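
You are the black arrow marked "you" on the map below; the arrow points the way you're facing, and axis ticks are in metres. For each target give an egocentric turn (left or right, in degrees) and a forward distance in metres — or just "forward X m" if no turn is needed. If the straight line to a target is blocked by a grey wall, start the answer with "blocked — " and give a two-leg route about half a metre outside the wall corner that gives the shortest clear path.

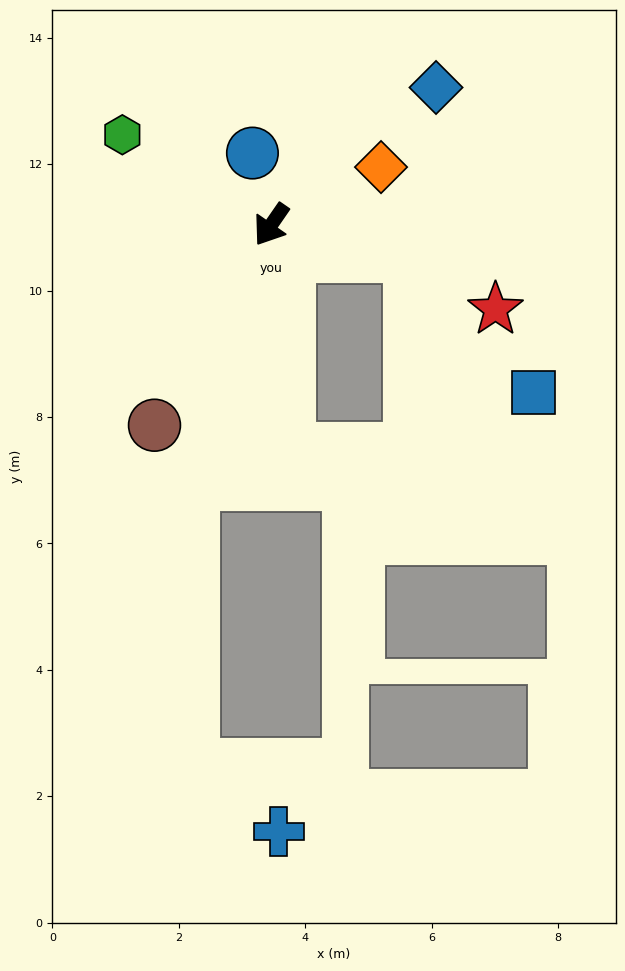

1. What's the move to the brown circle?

turn left 4°, forward 3.7 m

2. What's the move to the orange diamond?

turn left 152°, forward 2.0 m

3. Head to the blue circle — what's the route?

turn right 131°, forward 1.2 m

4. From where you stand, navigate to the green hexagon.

turn right 87°, forward 2.8 m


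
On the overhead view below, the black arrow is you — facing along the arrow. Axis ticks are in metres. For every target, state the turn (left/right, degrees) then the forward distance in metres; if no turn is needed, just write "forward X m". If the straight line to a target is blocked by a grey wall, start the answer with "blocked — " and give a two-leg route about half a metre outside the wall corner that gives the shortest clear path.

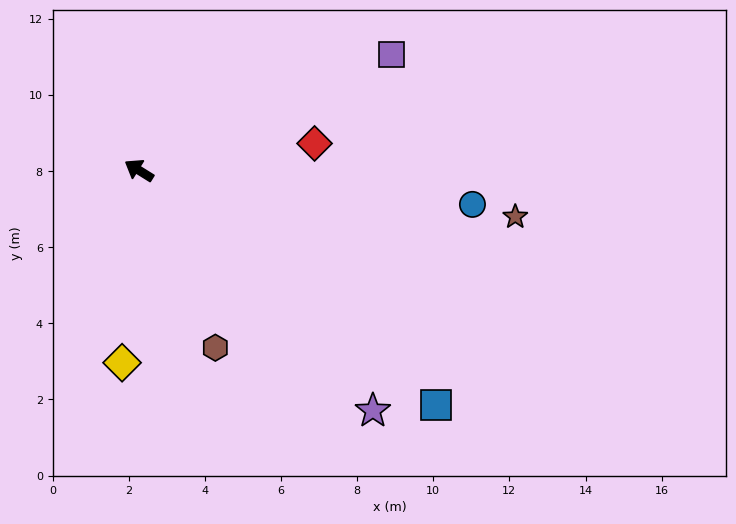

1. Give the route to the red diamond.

turn right 139°, forward 4.7 m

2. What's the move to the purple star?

turn left 166°, forward 8.8 m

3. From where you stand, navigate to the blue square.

turn left 174°, forward 9.9 m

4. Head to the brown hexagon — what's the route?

turn left 145°, forward 5.1 m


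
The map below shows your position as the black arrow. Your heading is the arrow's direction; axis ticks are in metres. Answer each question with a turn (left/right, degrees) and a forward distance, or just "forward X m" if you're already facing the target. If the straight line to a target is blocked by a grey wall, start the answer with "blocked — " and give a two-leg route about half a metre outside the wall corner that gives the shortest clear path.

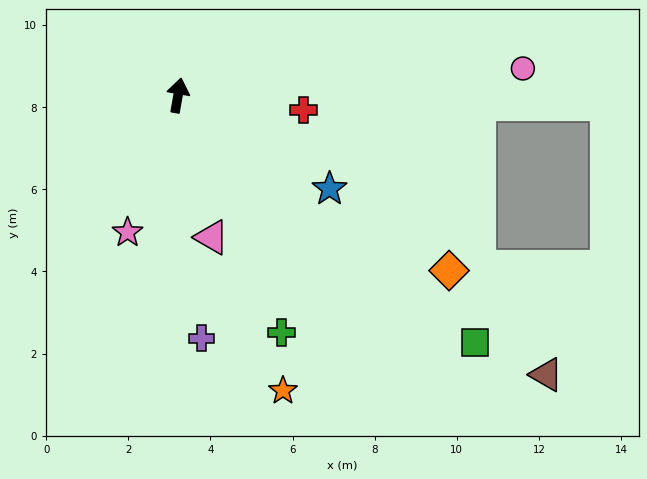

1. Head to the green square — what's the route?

turn right 120°, forward 9.4 m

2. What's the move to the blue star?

turn right 112°, forward 4.3 m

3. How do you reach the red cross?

turn right 87°, forward 3.1 m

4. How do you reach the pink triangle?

turn right 157°, forward 3.6 m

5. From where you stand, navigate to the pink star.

turn left 170°, forward 3.6 m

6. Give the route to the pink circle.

turn right 76°, forward 8.4 m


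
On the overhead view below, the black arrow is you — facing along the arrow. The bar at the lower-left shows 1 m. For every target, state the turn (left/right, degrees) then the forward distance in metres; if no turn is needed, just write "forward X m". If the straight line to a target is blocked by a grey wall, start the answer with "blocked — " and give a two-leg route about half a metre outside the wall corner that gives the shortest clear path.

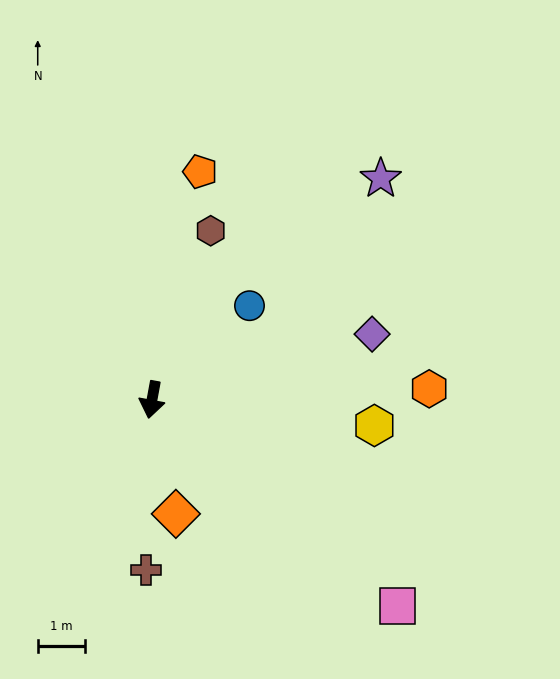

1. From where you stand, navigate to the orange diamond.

turn left 22°, forward 2.5 m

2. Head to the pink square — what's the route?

turn left 60°, forward 6.8 m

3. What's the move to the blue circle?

turn left 144°, forward 2.9 m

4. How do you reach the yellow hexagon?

turn left 94°, forward 4.7 m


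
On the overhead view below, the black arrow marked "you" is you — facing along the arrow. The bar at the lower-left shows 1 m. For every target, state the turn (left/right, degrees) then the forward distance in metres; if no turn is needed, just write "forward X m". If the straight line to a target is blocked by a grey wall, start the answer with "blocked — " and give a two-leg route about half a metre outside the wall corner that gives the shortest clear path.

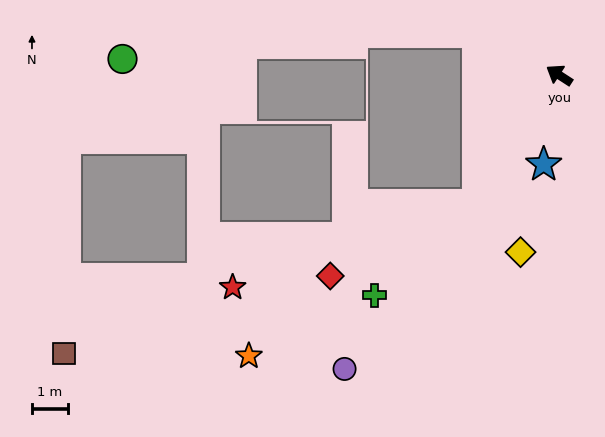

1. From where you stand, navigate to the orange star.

blocked — turn left 91°, forward 4.2 m, then turn right 24°, forward 7.6 m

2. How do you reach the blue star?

turn left 113°, forward 2.5 m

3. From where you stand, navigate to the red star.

blocked — turn left 91°, forward 4.2 m, then turn right 39°, forward 7.2 m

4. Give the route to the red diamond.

blocked — turn left 91°, forward 4.2 m, then turn right 32°, forward 4.5 m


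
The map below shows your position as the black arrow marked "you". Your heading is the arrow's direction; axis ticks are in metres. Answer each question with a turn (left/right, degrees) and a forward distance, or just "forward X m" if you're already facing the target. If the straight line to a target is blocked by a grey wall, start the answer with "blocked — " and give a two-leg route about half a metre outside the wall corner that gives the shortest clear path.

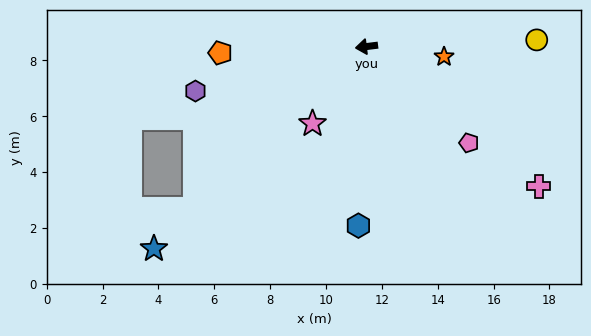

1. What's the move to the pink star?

turn left 48°, forward 3.4 m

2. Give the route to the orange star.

turn left 165°, forward 2.8 m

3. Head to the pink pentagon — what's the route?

turn left 130°, forward 5.0 m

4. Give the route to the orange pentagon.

turn right 5°, forward 5.2 m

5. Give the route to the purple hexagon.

turn left 8°, forward 6.3 m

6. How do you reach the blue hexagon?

turn left 80°, forward 6.4 m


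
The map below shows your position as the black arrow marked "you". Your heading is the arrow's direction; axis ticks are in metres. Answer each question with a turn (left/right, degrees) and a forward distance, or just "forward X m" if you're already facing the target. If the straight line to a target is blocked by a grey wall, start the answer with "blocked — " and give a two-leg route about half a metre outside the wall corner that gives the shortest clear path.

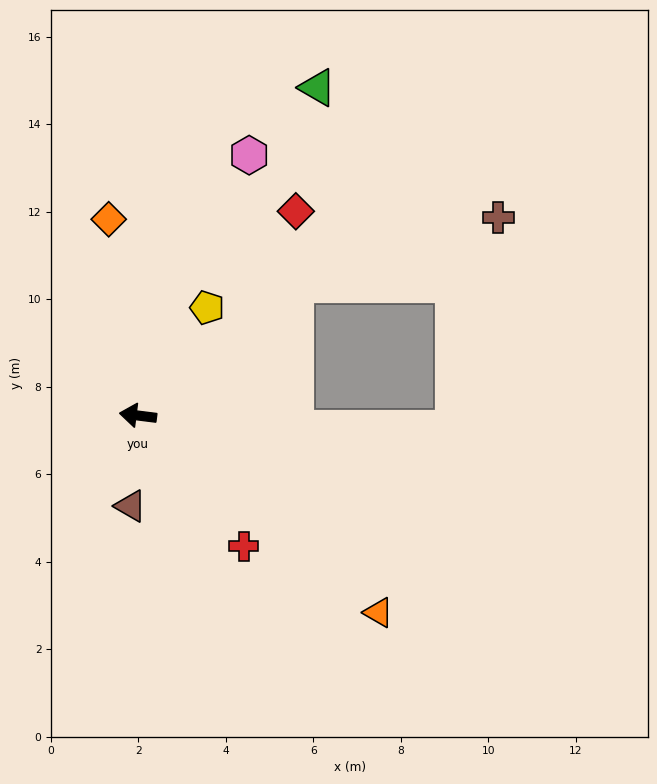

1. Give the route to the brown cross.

blocked — turn right 133°, forward 4.7 m, then turn right 22°, forward 4.9 m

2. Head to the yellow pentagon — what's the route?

turn right 116°, forward 2.9 m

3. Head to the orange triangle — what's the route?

turn left 148°, forward 7.1 m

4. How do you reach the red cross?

turn left 136°, forward 3.8 m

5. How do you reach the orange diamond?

turn right 74°, forward 4.5 m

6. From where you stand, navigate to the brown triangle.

turn left 93°, forward 2.1 m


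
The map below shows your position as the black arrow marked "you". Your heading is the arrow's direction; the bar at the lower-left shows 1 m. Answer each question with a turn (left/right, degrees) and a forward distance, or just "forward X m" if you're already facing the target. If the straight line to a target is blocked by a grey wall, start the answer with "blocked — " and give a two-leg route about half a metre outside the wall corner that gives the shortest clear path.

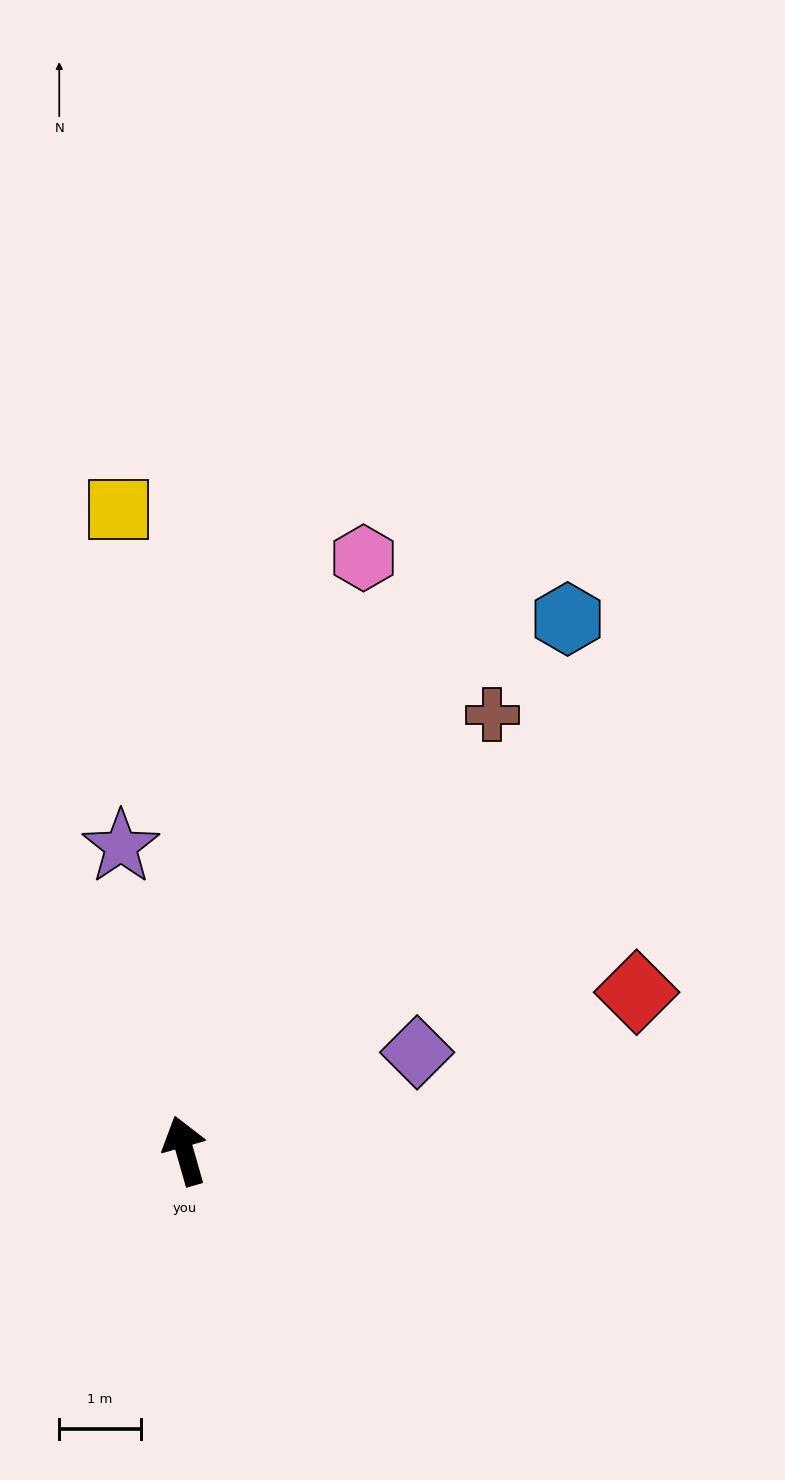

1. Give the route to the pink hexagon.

turn right 33°, forward 7.6 m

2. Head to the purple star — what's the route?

turn right 4°, forward 3.8 m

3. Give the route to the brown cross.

turn right 51°, forward 6.6 m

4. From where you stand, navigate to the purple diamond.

turn right 83°, forward 3.1 m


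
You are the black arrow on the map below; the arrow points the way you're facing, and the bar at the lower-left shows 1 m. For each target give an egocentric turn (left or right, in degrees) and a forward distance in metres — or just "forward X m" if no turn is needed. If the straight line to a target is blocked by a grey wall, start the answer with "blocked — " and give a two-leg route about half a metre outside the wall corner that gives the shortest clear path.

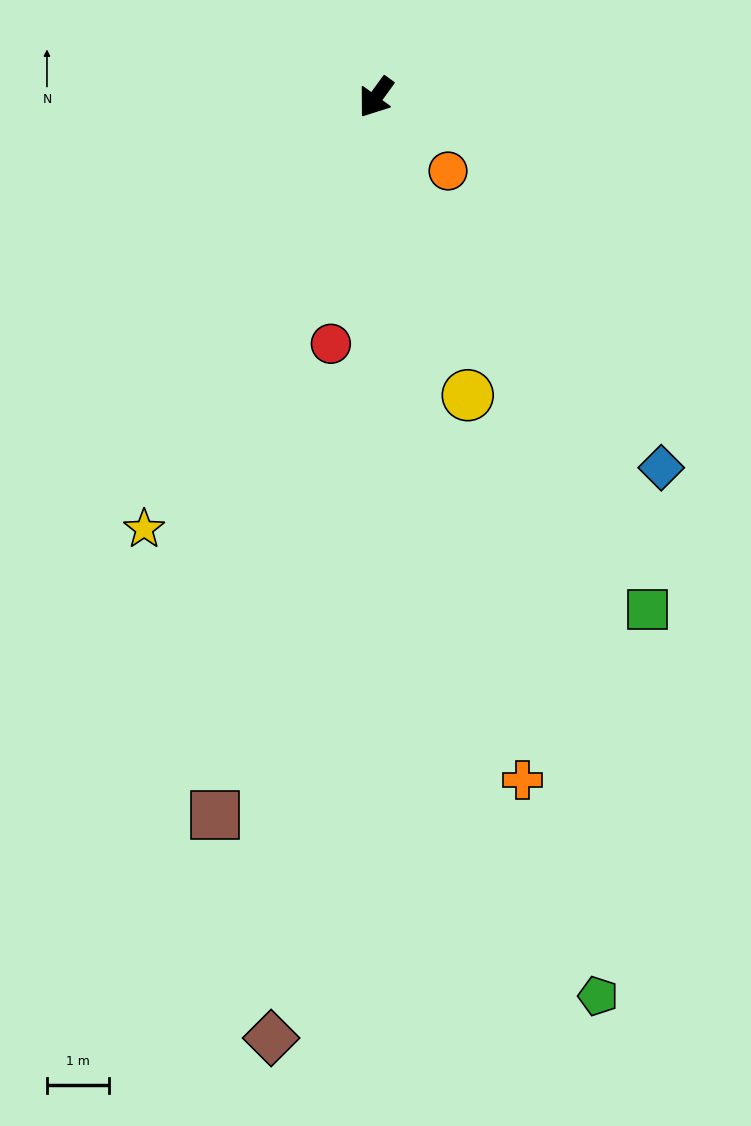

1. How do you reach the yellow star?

turn left 8°, forward 7.9 m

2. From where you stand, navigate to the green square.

turn left 64°, forward 9.4 m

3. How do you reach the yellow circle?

turn left 53°, forward 5.0 m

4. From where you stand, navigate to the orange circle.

turn left 80°, forward 1.7 m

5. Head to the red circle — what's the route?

turn left 26°, forward 4.1 m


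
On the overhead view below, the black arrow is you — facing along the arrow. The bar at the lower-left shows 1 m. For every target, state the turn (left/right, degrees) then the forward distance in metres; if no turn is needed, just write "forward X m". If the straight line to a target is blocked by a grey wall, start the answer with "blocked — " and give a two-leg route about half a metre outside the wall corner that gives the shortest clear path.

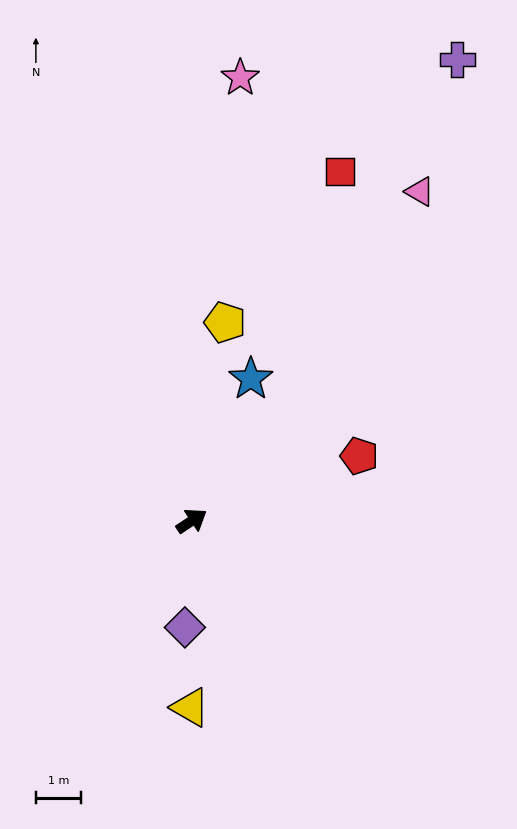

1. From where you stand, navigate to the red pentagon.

turn right 12°, forward 4.0 m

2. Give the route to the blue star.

turn left 34°, forward 3.4 m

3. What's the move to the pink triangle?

turn left 22°, forward 8.9 m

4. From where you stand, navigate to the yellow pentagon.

turn left 47°, forward 4.5 m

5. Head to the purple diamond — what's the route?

turn right 127°, forward 2.4 m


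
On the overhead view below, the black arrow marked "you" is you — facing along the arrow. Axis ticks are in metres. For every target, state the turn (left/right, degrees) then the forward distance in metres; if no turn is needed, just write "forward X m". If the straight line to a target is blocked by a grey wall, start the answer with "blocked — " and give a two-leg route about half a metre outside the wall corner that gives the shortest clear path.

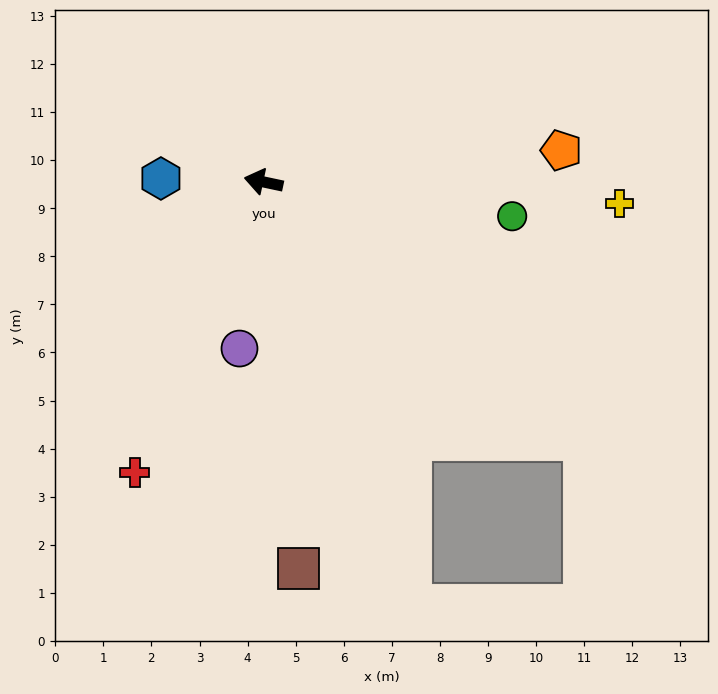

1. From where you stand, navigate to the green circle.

turn right 176°, forward 5.2 m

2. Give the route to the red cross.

turn left 78°, forward 6.6 m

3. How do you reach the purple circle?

turn left 94°, forward 3.5 m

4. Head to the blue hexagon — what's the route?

turn left 10°, forward 2.1 m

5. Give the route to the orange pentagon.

turn right 162°, forward 6.2 m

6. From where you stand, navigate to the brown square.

turn left 107°, forward 8.1 m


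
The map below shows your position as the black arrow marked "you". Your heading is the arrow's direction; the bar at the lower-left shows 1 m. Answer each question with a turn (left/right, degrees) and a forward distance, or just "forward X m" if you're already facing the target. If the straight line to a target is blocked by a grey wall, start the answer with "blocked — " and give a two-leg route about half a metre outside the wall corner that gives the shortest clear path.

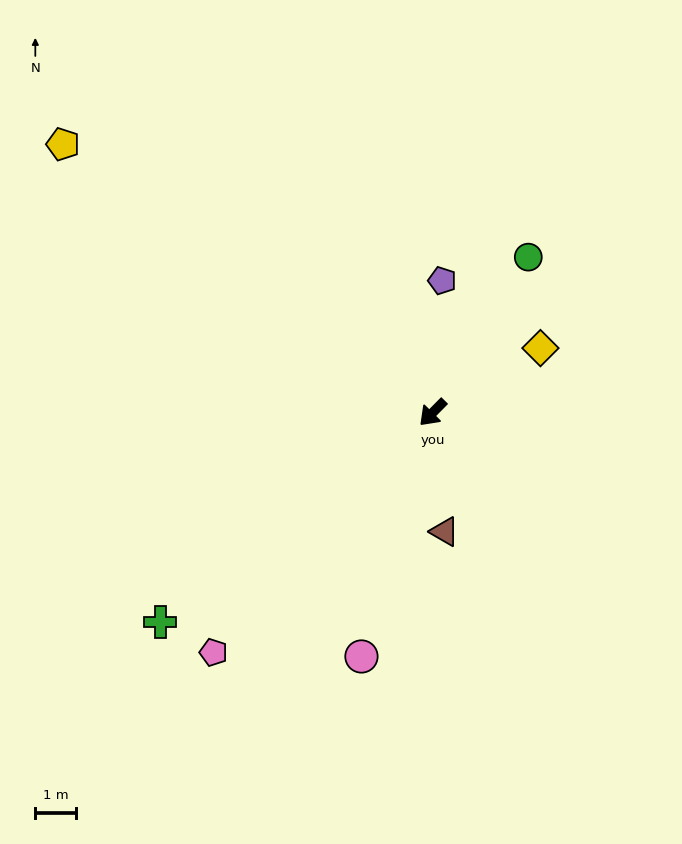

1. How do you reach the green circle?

turn right 167°, forward 4.4 m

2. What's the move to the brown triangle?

turn left 50°, forward 2.9 m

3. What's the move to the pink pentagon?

turn left 2°, forward 7.9 m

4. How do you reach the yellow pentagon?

turn right 81°, forward 11.1 m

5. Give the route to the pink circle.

turn left 28°, forward 6.2 m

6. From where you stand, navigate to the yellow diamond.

turn left 166°, forward 3.1 m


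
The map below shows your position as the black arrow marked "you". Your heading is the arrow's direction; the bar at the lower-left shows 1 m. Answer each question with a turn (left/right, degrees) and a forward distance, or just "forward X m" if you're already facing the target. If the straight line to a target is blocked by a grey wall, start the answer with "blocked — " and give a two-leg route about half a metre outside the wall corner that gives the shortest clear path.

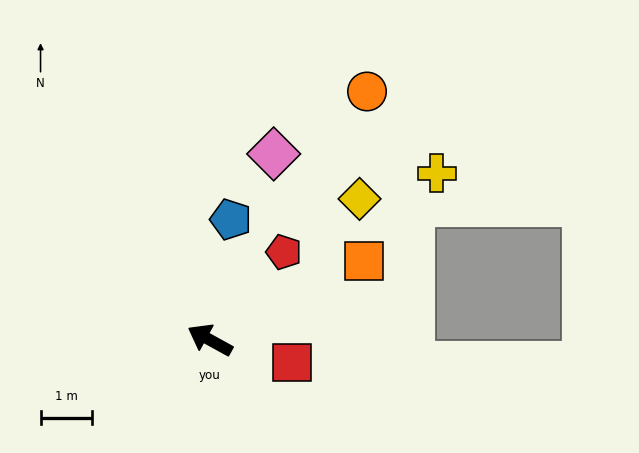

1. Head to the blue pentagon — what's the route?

turn right 71°, forward 2.4 m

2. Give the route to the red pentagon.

turn right 101°, forward 2.2 m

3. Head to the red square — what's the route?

turn right 166°, forward 1.7 m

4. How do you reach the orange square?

turn right 124°, forward 3.3 m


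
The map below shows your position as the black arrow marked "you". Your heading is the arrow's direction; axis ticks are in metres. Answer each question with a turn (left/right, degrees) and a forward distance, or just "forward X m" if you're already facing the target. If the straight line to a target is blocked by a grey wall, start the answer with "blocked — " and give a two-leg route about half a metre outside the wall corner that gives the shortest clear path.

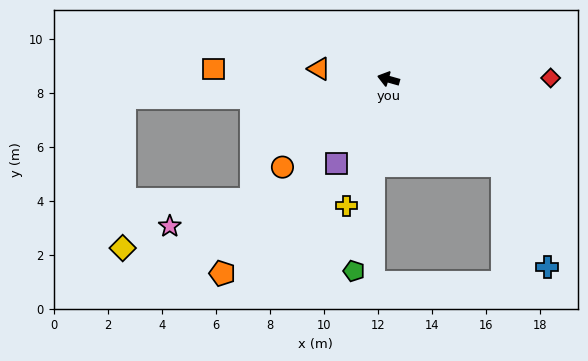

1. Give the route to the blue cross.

blocked — turn left 158°, forward 5.3 m, then turn right 28°, forward 4.1 m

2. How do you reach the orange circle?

turn left 55°, forward 5.1 m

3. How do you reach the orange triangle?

turn left 7°, forward 2.6 m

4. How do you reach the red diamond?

turn right 164°, forward 6.0 m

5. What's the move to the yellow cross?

turn left 88°, forward 4.9 m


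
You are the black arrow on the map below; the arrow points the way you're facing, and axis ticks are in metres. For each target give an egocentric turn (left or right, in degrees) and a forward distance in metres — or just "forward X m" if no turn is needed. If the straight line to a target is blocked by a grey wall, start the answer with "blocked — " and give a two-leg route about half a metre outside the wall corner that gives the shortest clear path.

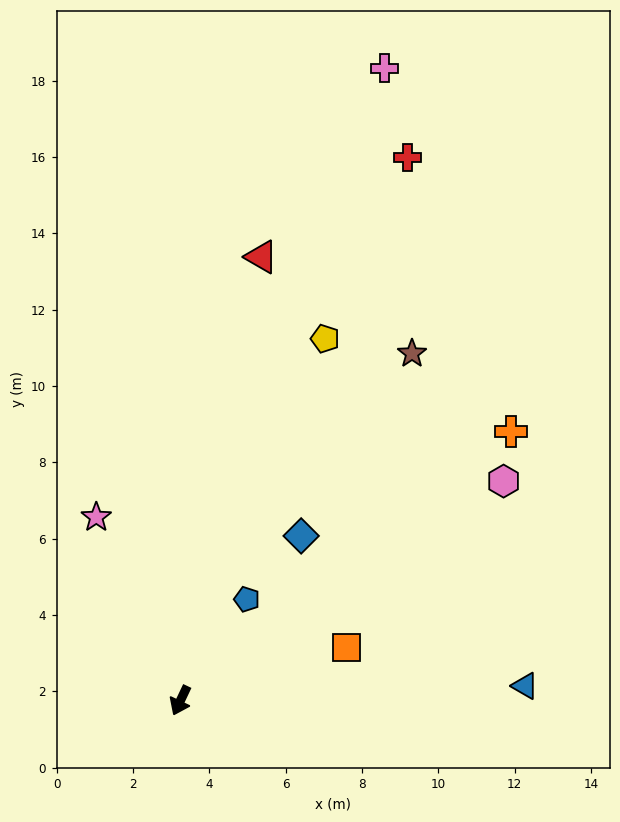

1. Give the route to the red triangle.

turn right 165°, forward 11.8 m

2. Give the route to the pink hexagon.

turn left 149°, forward 10.2 m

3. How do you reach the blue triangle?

turn left 118°, forward 9.0 m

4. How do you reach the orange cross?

turn left 154°, forward 11.2 m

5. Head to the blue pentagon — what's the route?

turn left 172°, forward 3.2 m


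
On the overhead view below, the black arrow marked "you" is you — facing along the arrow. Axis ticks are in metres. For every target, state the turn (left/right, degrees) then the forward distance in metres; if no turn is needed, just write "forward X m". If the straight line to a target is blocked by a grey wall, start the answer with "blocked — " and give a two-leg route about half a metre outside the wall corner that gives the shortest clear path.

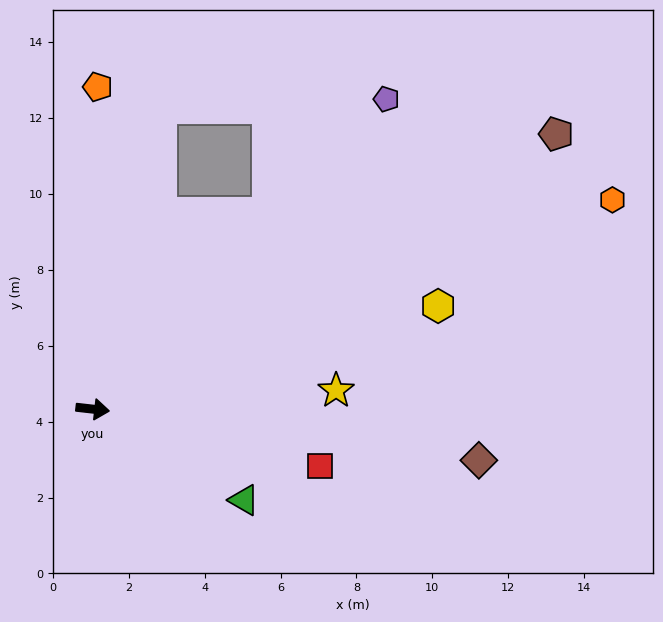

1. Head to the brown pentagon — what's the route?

turn left 37°, forward 14.2 m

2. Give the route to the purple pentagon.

turn left 53°, forward 11.3 m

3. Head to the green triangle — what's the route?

turn right 25°, forward 4.7 m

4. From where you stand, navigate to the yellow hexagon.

turn left 23°, forward 9.5 m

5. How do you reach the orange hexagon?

turn left 28°, forward 14.8 m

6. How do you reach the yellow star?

turn left 11°, forward 6.4 m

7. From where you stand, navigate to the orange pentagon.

turn left 96°, forward 8.5 m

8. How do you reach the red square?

turn right 8°, forward 6.2 m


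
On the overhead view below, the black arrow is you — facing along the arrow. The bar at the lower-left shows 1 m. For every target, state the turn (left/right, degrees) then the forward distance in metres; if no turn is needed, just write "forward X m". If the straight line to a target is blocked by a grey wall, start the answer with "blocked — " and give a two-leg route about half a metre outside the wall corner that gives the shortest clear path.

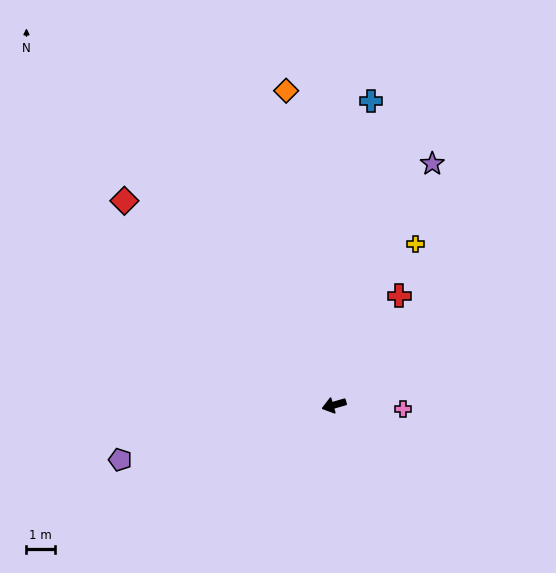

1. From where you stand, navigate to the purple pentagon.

forward 7.7 m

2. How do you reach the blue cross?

turn right 113°, forward 10.8 m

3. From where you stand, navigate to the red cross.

turn right 137°, forward 4.5 m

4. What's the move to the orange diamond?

turn right 97°, forward 11.2 m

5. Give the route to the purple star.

turn right 128°, forward 9.1 m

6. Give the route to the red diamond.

turn right 60°, forward 10.3 m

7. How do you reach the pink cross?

turn left 160°, forward 2.4 m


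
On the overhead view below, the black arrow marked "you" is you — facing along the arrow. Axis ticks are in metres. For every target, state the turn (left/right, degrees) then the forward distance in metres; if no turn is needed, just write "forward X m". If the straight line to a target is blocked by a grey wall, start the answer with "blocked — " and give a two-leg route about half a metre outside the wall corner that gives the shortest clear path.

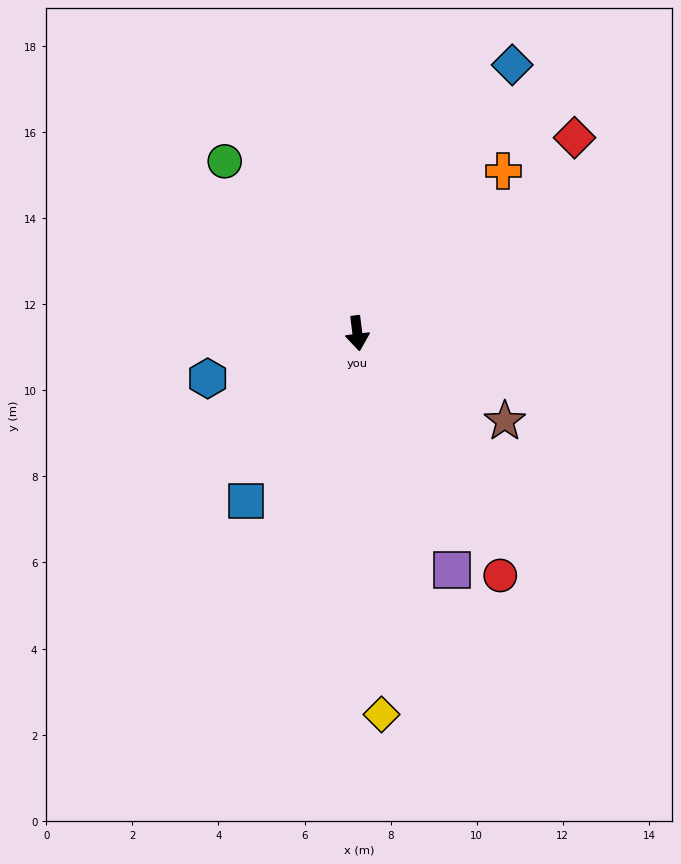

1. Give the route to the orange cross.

turn left 131°, forward 5.1 m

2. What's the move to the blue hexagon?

turn right 80°, forward 3.6 m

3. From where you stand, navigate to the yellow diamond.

turn right 3°, forward 8.9 m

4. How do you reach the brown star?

turn left 52°, forward 4.0 m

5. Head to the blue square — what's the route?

turn right 41°, forward 4.7 m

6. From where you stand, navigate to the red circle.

turn left 24°, forward 6.5 m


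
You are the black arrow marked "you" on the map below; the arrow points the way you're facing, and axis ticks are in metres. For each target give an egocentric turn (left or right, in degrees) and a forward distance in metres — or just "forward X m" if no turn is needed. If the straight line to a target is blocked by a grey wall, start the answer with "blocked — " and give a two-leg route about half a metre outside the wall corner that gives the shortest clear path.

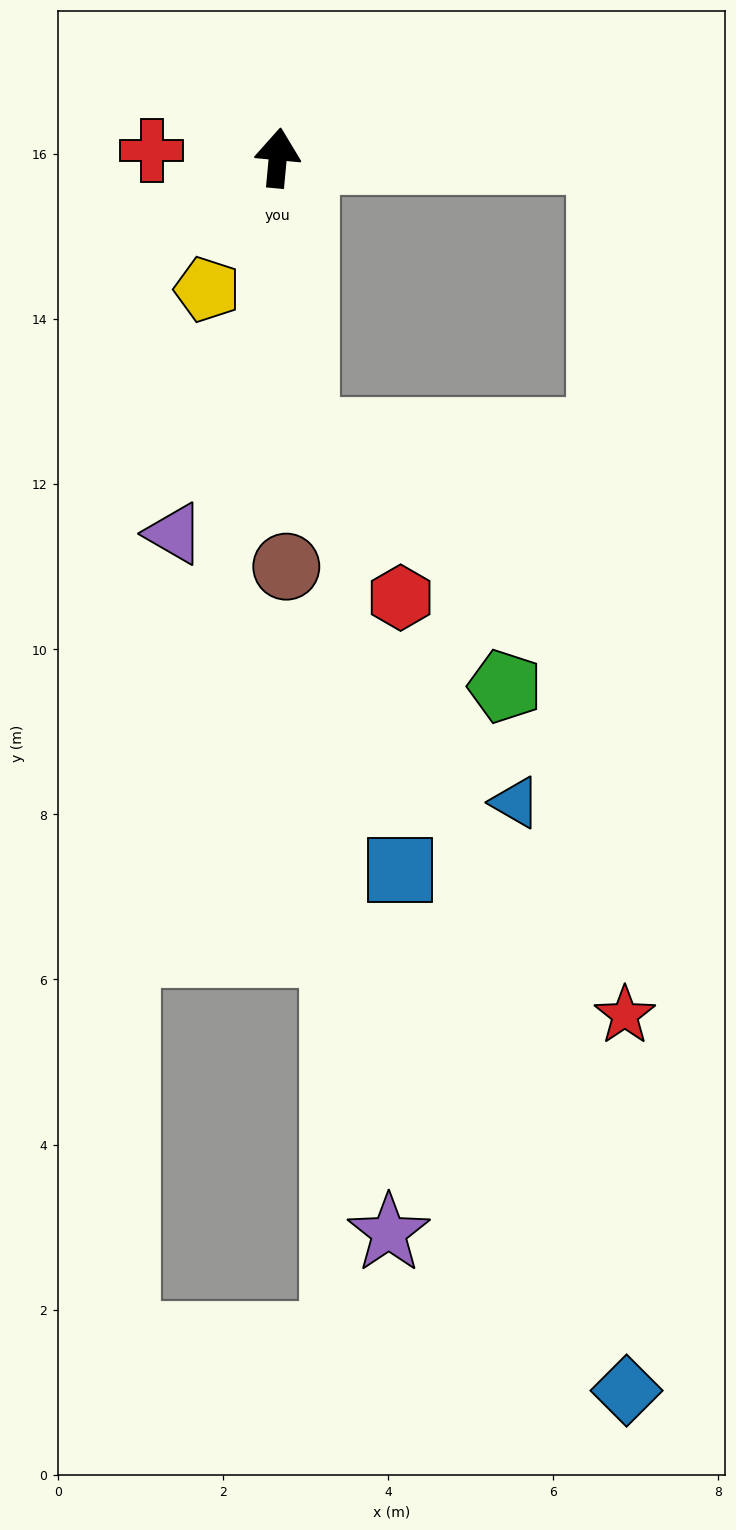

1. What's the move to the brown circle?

turn right 173°, forward 5.0 m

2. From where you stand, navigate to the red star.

blocked — turn right 85°, forward 3.9 m, then turn right 88°, forward 10.4 m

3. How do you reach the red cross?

turn left 92°, forward 1.5 m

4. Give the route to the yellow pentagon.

turn left 157°, forward 1.8 m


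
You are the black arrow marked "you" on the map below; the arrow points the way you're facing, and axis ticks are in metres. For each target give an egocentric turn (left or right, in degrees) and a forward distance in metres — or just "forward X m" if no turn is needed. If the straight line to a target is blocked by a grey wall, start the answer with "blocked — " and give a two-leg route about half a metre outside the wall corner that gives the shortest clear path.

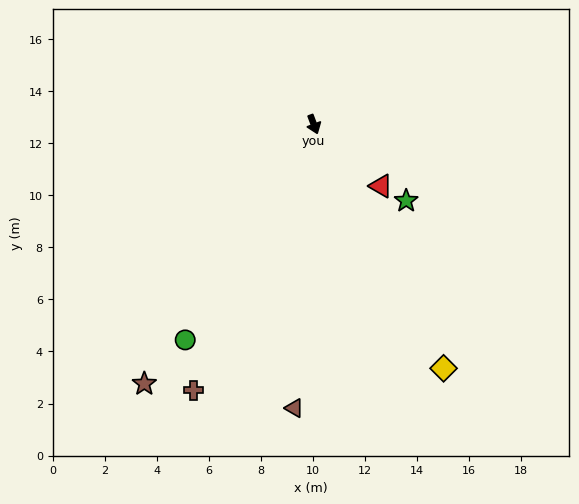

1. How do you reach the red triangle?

turn left 27°, forward 3.5 m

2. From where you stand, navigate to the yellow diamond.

turn left 7°, forward 10.6 m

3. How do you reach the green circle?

turn right 51°, forward 9.6 m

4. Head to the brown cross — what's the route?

turn right 45°, forward 11.2 m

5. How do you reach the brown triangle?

turn right 24°, forward 10.9 m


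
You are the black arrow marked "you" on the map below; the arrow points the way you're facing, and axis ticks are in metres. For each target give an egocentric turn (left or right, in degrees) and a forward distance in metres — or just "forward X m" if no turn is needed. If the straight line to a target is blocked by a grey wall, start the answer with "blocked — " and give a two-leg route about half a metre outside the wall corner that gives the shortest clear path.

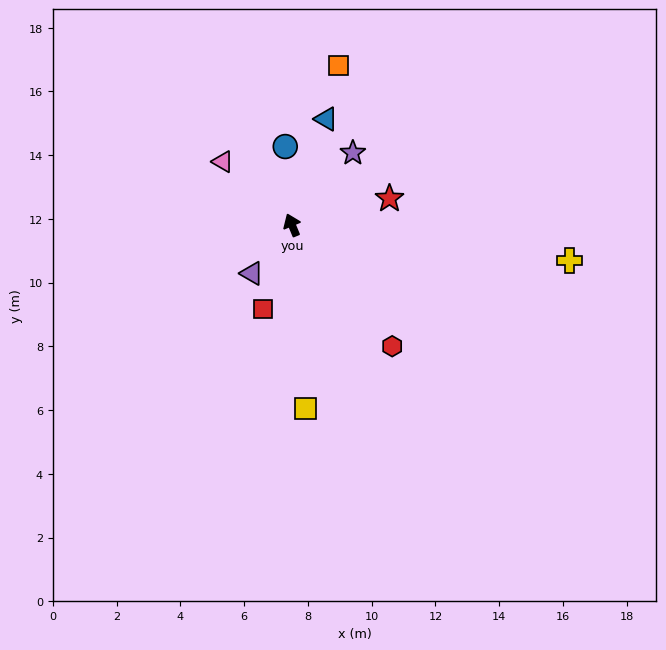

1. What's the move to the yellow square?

turn left 162°, forward 5.8 m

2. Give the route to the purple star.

turn right 63°, forward 3.0 m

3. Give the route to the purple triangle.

turn left 118°, forward 2.0 m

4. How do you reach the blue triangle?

turn right 40°, forward 3.5 m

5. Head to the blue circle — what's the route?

turn right 18°, forward 2.5 m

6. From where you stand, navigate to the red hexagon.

turn right 163°, forward 4.9 m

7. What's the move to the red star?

turn right 97°, forward 3.2 m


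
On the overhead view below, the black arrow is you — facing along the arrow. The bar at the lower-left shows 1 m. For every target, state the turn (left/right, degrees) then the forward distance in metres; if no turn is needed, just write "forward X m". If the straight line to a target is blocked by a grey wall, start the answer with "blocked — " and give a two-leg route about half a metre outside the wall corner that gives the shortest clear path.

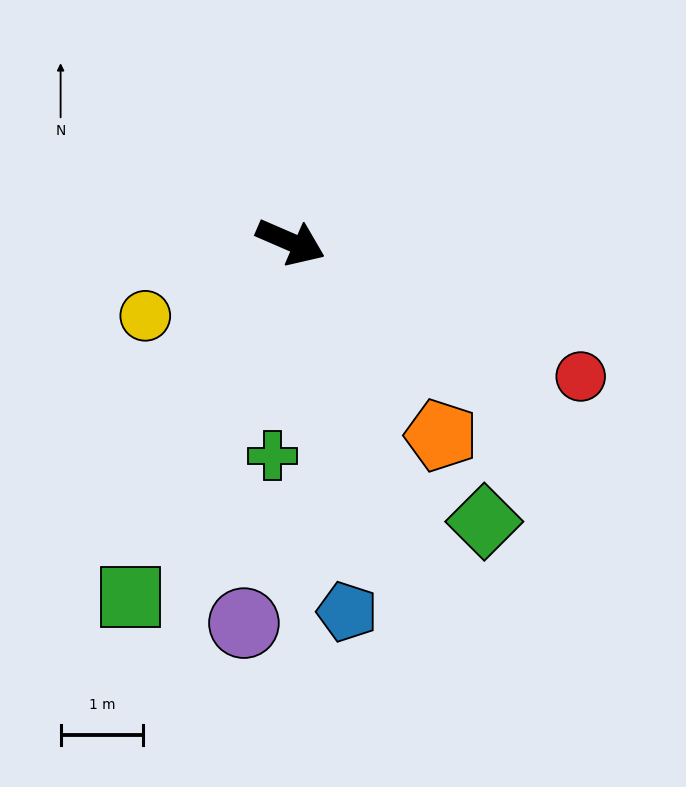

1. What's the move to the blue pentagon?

turn right 58°, forward 4.5 m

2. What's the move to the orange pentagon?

turn right 29°, forward 3.0 m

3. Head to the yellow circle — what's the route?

turn right 130°, forward 2.0 m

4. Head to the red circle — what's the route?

forward 3.9 m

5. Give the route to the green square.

turn right 91°, forward 4.7 m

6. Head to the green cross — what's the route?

turn right 71°, forward 2.6 m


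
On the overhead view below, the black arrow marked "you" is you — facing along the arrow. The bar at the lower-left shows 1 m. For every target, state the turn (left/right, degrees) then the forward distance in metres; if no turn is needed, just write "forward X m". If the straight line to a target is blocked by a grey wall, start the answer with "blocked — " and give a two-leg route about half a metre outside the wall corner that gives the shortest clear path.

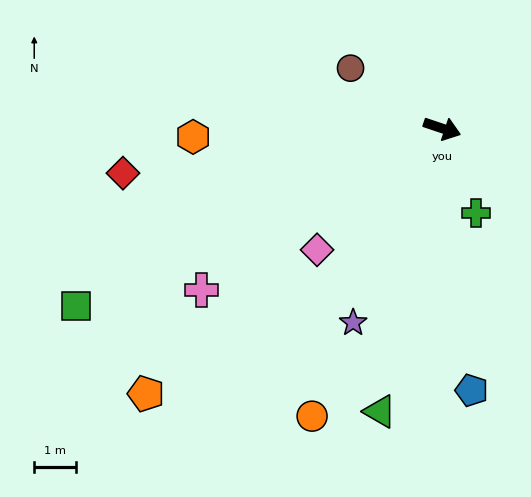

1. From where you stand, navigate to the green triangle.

turn right 84°, forward 6.9 m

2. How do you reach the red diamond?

turn right 153°, forward 7.7 m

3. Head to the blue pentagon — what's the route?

turn right 65°, forward 6.3 m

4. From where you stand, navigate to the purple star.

turn right 96°, forward 5.1 m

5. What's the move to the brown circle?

turn left 165°, forward 2.6 m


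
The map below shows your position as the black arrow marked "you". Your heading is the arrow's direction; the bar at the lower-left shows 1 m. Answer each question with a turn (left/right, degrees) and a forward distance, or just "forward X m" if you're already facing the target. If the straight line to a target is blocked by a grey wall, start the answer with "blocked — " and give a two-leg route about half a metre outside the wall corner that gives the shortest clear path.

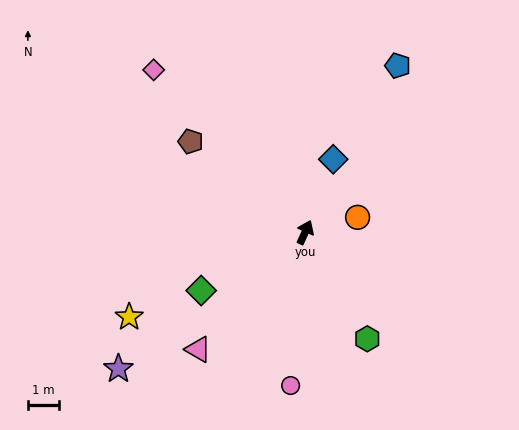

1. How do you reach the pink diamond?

turn left 67°, forward 7.2 m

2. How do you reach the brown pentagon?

turn left 76°, forward 4.7 m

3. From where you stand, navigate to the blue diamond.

turn left 3°, forward 2.5 m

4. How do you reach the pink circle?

turn right 161°, forward 5.0 m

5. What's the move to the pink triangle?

turn left 162°, forward 5.1 m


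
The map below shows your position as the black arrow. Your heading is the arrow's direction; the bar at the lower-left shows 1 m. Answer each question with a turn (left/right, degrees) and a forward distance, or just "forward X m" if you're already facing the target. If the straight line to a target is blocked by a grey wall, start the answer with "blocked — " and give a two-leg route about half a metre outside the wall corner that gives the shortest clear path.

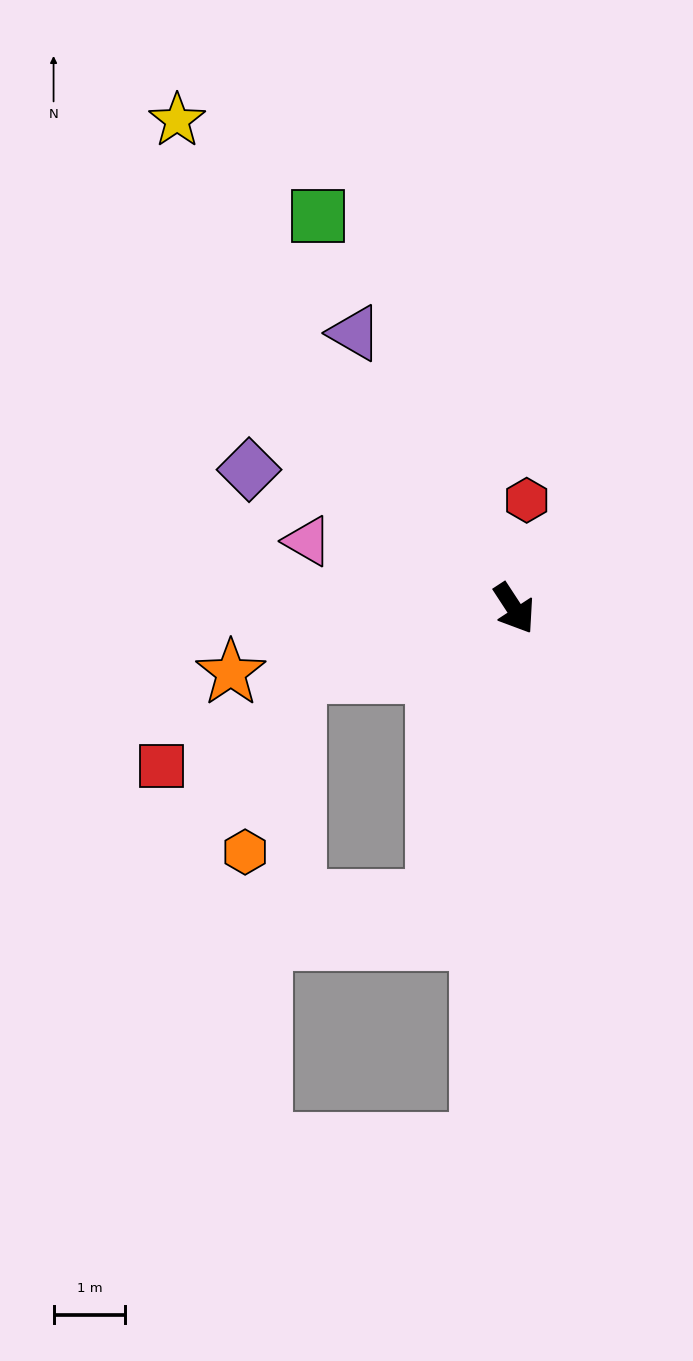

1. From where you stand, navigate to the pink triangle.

turn right 141°, forward 3.0 m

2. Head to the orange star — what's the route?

turn right 110°, forward 4.1 m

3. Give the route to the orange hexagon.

blocked — turn right 107°, forward 3.2 m, then turn left 58°, forward 2.6 m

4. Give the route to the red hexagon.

turn left 140°, forward 1.5 m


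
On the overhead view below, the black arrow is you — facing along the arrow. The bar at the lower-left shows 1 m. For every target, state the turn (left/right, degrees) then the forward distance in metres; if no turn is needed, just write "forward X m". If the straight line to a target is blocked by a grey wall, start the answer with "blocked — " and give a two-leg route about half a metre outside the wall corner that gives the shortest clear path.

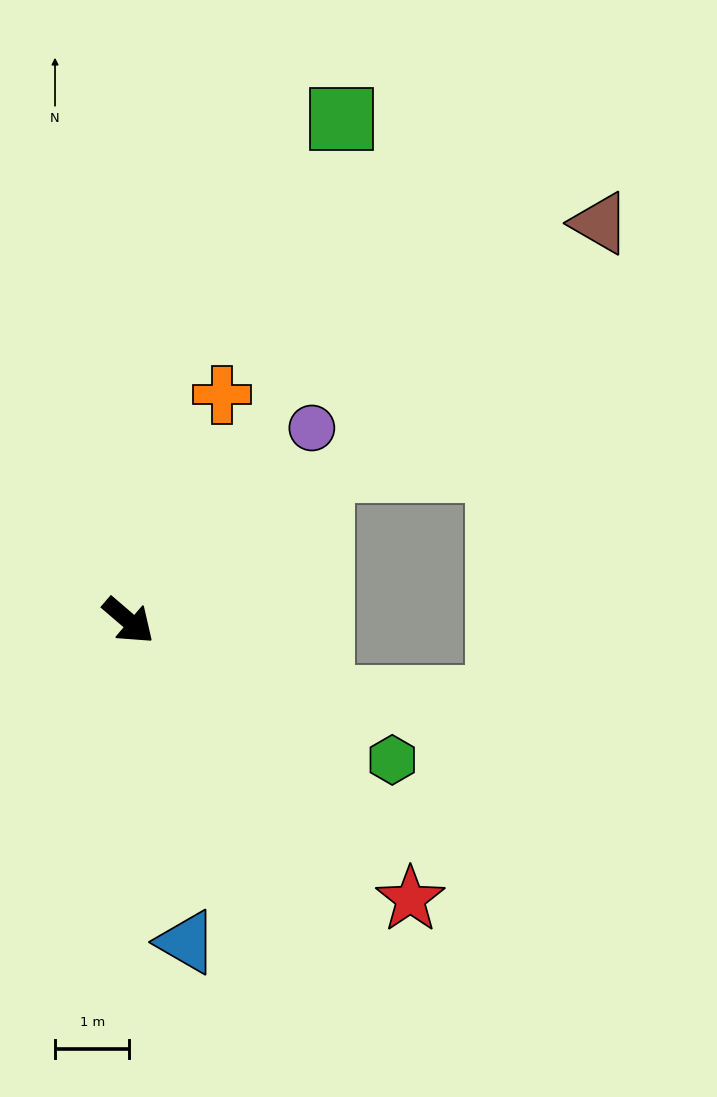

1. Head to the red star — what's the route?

turn right 4°, forward 5.3 m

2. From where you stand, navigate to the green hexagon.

turn left 13°, forward 4.0 m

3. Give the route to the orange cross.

turn left 108°, forward 3.3 m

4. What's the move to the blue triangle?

turn right 39°, forward 4.4 m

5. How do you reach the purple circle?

turn left 87°, forward 3.6 m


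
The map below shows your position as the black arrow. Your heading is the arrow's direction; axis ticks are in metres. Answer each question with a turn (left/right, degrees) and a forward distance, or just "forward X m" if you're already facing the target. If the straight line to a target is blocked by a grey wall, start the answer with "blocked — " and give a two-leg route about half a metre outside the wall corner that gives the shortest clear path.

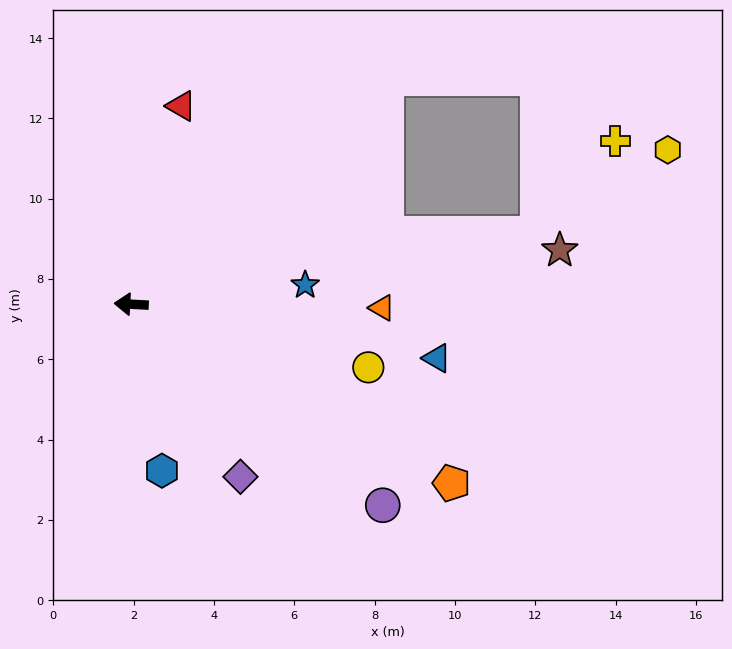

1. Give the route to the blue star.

turn right 171°, forward 4.4 m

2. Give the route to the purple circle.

turn left 144°, forward 8.0 m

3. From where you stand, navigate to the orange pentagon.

turn left 154°, forward 9.1 m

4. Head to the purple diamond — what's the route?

turn left 125°, forward 5.1 m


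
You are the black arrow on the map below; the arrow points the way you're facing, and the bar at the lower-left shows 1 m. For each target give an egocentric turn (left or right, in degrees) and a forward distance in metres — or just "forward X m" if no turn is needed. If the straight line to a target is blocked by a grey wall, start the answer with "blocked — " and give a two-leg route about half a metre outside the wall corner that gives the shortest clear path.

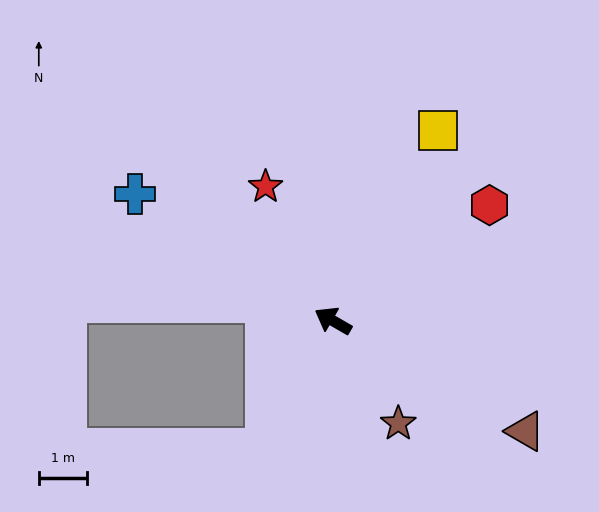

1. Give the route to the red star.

turn right 33°, forward 3.1 m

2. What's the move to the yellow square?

turn right 89°, forward 4.5 m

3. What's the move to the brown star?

turn left 152°, forward 2.5 m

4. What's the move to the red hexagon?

turn right 114°, forward 4.1 m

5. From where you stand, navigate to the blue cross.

turn right 3°, forward 4.9 m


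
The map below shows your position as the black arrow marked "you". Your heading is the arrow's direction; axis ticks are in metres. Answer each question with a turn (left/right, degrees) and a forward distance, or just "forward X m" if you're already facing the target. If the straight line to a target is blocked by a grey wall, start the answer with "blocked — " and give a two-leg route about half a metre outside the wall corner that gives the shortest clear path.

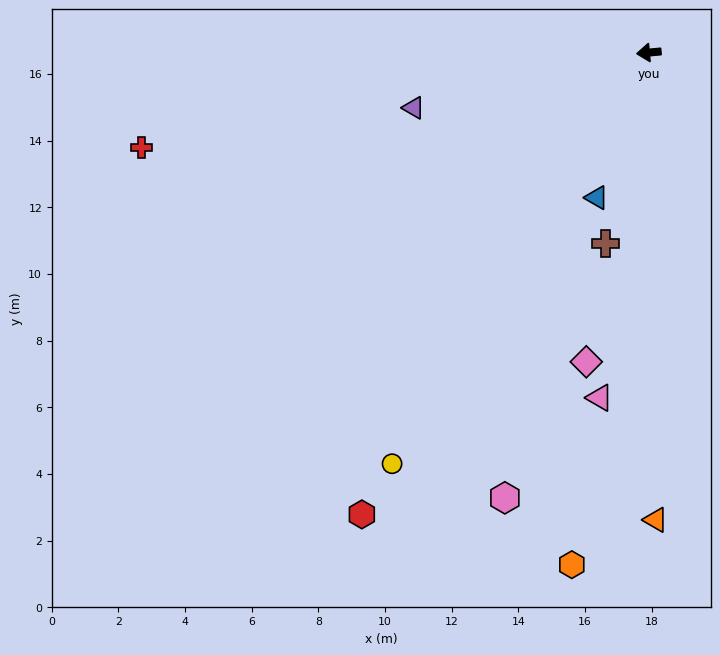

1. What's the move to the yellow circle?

turn left 53°, forward 14.5 m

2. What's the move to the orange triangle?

turn left 86°, forward 14.0 m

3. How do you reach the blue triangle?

turn left 65°, forward 4.6 m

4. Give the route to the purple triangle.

turn left 8°, forward 7.3 m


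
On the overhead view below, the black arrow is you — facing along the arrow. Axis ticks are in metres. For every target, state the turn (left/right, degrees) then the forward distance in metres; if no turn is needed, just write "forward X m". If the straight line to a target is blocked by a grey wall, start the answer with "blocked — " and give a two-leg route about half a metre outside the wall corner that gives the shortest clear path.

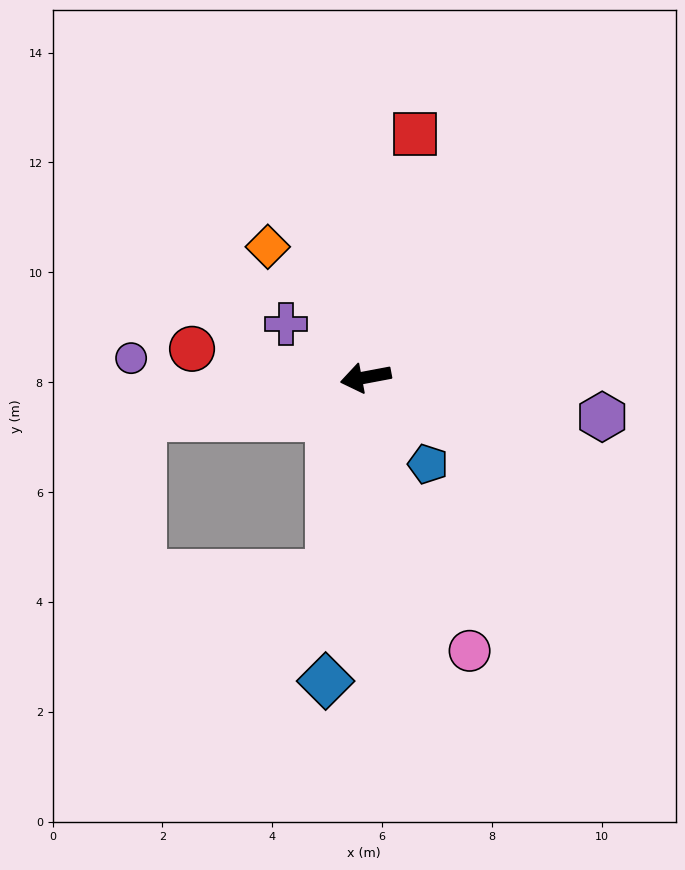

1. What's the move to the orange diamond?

turn right 64°, forward 3.0 m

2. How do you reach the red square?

turn right 112°, forward 4.5 m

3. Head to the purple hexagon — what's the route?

turn left 160°, forward 4.4 m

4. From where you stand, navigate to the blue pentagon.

turn left 115°, forward 1.9 m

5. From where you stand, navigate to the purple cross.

turn right 44°, forward 1.7 m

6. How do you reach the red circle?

turn right 20°, forward 3.2 m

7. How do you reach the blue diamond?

turn left 72°, forward 5.6 m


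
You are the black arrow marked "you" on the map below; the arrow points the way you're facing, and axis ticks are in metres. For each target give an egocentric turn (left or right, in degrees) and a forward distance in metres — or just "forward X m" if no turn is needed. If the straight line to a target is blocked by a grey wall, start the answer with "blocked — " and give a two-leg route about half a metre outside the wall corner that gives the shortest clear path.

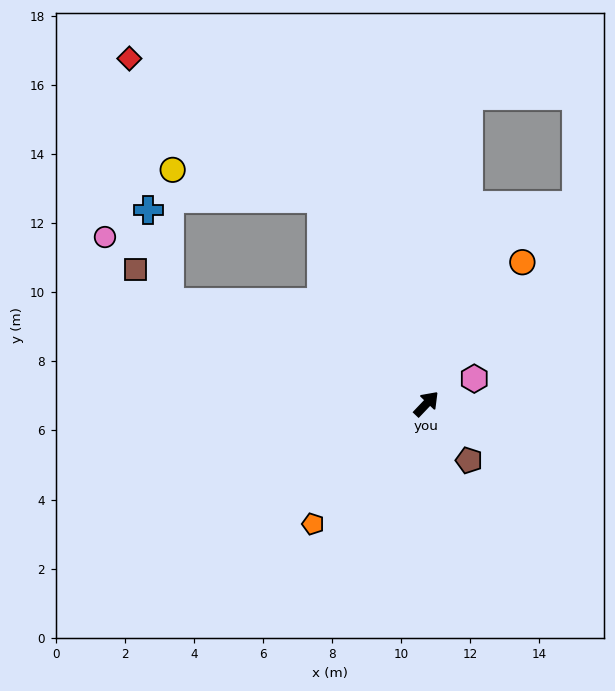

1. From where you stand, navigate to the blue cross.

blocked — turn left 112°, forward 8.0 m, then turn right 55°, forward 2.7 m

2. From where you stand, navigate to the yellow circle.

blocked — turn left 71°, forward 6.7 m, then turn left 52°, forward 4.4 m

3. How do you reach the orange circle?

turn left 9°, forward 4.9 m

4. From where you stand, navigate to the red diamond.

blocked — turn left 71°, forward 6.7 m, then turn left 27°, forward 6.9 m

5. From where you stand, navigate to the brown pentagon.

turn right 99°, forward 2.1 m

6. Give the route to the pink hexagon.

turn right 19°, forward 1.6 m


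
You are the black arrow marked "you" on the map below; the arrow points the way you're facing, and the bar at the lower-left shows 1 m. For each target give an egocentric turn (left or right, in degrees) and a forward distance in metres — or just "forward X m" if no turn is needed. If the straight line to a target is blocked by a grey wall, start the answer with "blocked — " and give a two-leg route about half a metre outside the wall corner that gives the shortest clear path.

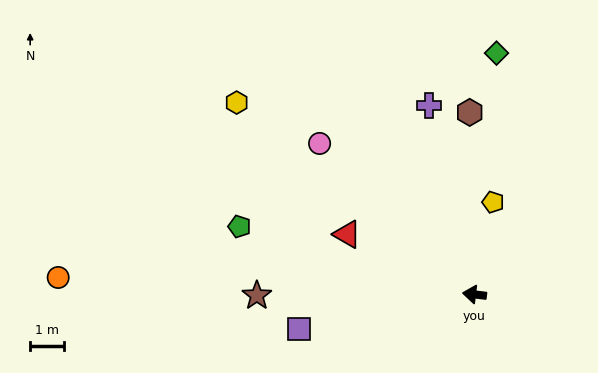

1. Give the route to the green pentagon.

turn right 9°, forward 7.3 m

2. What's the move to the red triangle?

turn right 18°, forward 4.2 m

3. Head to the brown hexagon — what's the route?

turn right 82°, forward 5.4 m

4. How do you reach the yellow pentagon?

turn right 95°, forward 2.8 m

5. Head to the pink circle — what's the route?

turn right 37°, forward 6.4 m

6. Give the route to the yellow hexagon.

turn right 32°, forward 9.1 m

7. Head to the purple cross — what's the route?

turn right 70°, forward 5.8 m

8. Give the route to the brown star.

turn left 7°, forward 6.5 m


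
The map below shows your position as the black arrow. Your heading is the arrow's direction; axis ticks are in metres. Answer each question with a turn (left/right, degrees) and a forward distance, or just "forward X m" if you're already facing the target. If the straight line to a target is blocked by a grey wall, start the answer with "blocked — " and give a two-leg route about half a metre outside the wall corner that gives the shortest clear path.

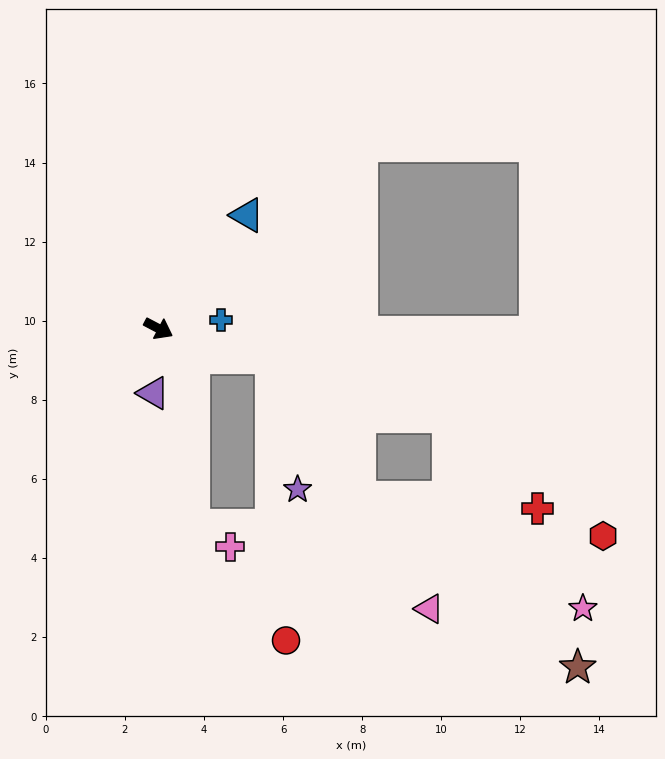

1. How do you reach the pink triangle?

blocked — turn left 13°, forward 3.0 m, then turn right 43°, forward 7.5 m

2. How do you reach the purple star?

blocked — turn left 13°, forward 3.0 m, then turn right 64°, forward 3.4 m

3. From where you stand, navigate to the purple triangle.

turn right 67°, forward 1.6 m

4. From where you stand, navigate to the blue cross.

turn left 35°, forward 1.6 m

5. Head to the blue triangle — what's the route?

turn left 80°, forward 3.6 m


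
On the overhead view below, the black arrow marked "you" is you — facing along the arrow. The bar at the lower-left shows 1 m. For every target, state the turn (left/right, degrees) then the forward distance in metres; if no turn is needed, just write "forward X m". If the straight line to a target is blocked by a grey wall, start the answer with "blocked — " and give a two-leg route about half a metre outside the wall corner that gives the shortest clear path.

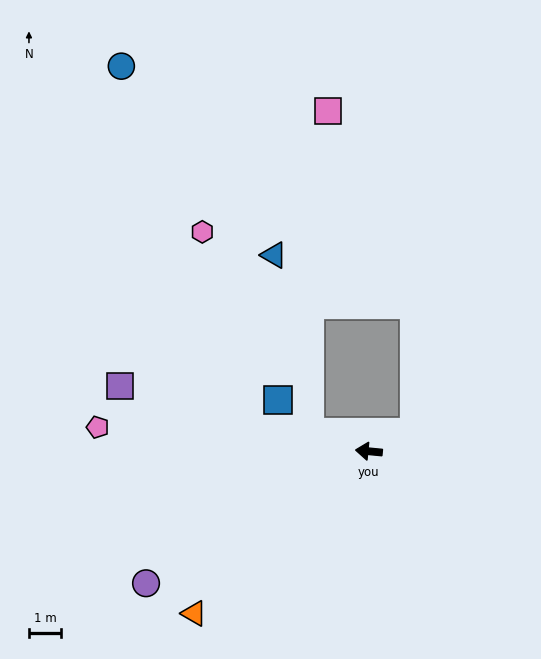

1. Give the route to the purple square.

turn right 9°, forward 7.9 m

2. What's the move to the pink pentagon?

forward 8.4 m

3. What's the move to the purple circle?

turn left 36°, forward 8.0 m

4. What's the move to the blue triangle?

blocked — turn right 13°, forward 1.9 m, then turn right 60°, forward 5.5 m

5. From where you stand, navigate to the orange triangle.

turn left 48°, forward 7.3 m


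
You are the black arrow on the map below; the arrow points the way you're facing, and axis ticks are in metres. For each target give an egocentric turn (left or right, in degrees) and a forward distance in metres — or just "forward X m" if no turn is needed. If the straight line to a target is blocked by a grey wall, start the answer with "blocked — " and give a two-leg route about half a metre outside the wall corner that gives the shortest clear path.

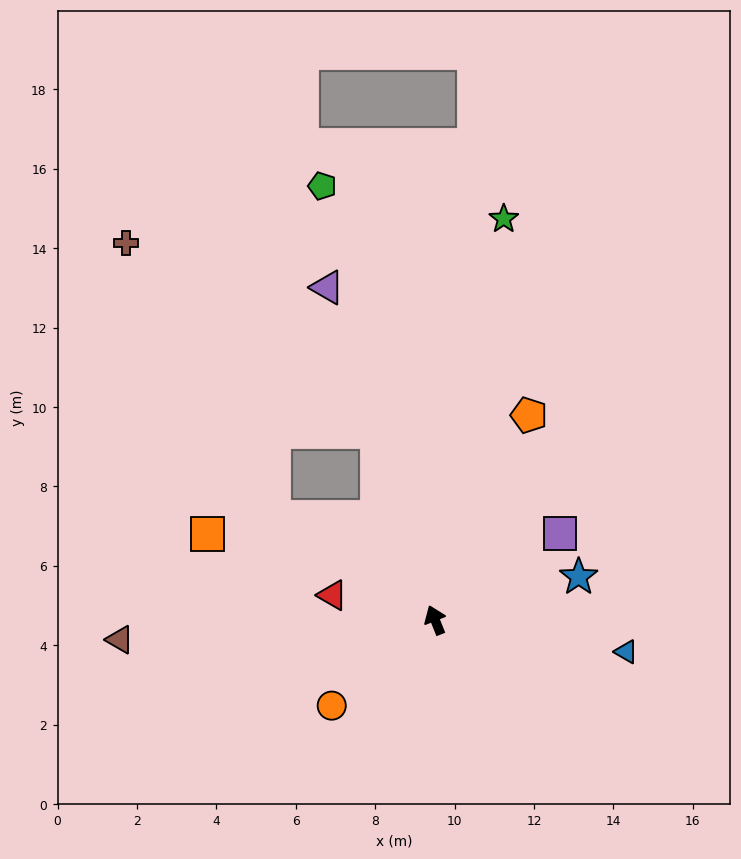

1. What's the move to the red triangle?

turn left 55°, forward 2.7 m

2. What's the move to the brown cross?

blocked — turn left 36°, forward 4.8 m, then turn right 29°, forward 7.8 m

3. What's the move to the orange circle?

turn left 108°, forward 3.4 m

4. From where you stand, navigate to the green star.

turn right 31°, forward 10.3 m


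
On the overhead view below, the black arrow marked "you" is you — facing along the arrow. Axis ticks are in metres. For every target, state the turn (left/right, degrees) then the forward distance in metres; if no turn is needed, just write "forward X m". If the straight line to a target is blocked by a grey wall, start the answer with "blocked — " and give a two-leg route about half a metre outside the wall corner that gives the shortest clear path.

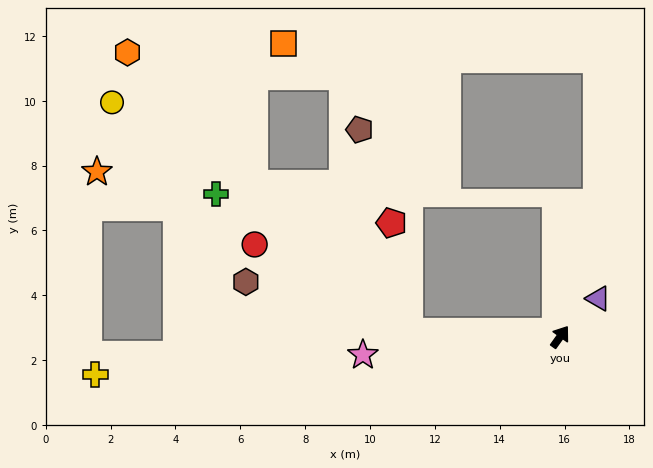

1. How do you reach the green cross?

blocked — turn left 123°, forward 4.6 m, then turn right 33°, forward 7.3 m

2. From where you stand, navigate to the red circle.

blocked — turn left 123°, forward 4.6 m, then turn right 27°, forward 5.5 m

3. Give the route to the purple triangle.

turn right 9°, forward 1.7 m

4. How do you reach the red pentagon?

blocked — turn left 123°, forward 4.6 m, then turn right 78°, forward 3.4 m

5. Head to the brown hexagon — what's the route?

blocked — turn left 123°, forward 4.6 m, then turn right 14°, forward 5.3 m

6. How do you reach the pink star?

turn left 131°, forward 6.1 m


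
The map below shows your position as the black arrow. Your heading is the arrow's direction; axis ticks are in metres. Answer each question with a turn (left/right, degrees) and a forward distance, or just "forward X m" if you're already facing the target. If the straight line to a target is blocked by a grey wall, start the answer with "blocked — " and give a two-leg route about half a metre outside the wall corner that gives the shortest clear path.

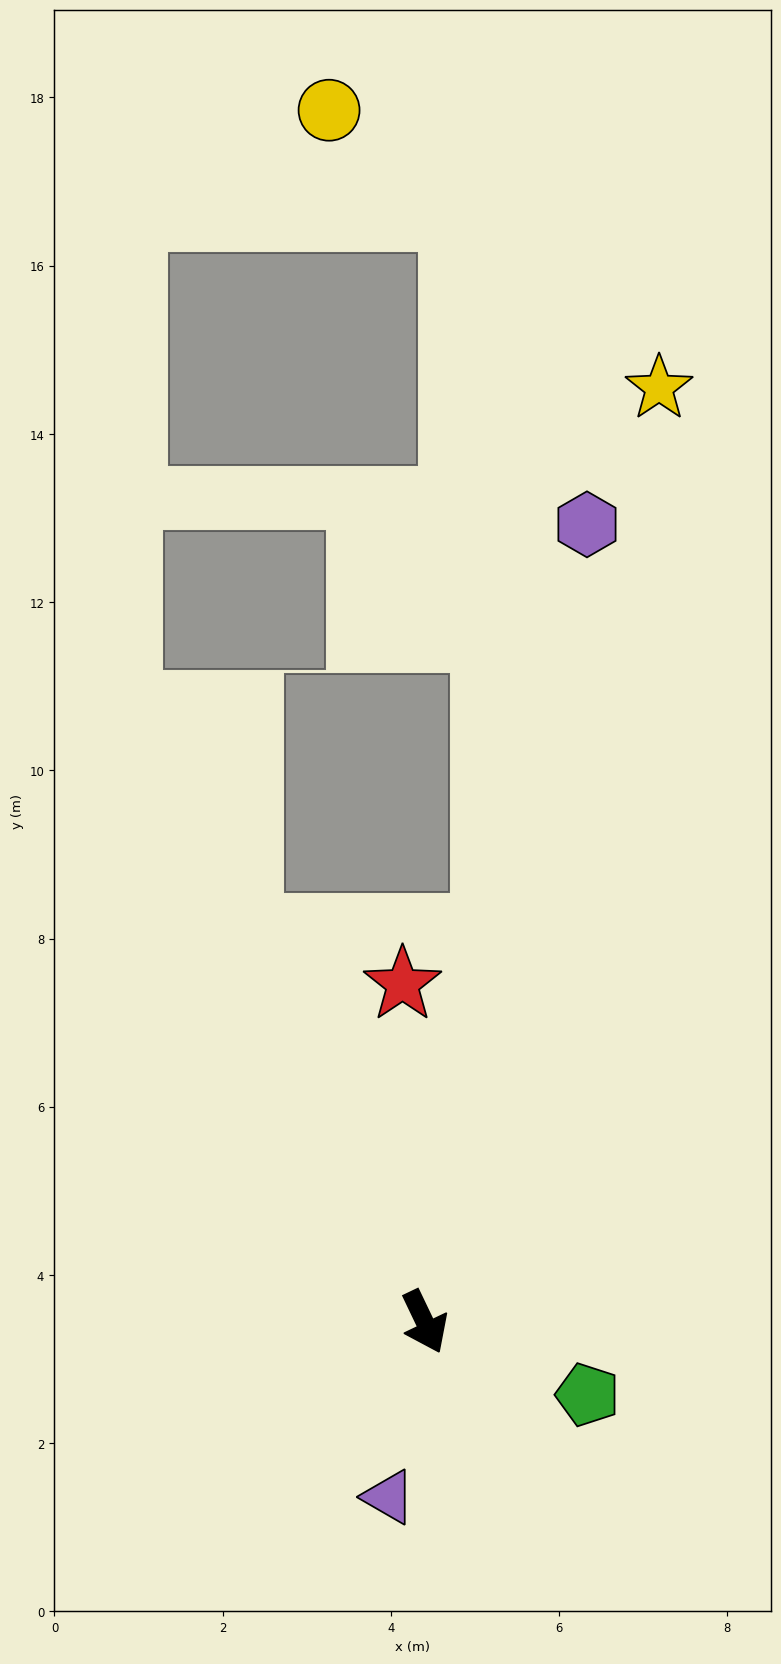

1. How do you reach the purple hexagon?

turn left 143°, forward 9.7 m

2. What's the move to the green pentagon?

turn left 40°, forward 2.1 m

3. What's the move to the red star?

turn left 158°, forward 4.0 m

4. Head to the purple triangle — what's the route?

turn right 37°, forward 2.1 m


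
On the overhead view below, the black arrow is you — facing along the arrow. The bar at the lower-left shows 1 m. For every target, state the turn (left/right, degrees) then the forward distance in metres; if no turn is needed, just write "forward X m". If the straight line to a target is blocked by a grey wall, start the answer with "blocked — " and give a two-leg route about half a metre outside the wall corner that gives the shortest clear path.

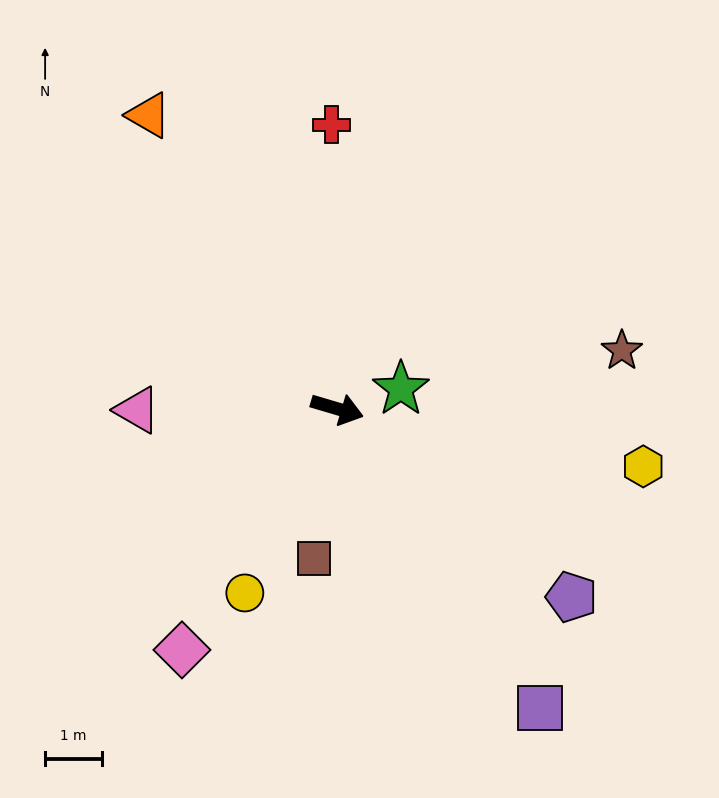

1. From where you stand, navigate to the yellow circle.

turn right 100°, forward 3.6 m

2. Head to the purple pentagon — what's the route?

turn right 22°, forward 5.3 m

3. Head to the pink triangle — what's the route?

turn right 163°, forward 3.5 m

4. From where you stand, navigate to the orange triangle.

turn left 139°, forward 6.1 m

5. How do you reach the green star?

turn left 34°, forward 1.2 m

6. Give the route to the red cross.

turn left 108°, forward 5.0 m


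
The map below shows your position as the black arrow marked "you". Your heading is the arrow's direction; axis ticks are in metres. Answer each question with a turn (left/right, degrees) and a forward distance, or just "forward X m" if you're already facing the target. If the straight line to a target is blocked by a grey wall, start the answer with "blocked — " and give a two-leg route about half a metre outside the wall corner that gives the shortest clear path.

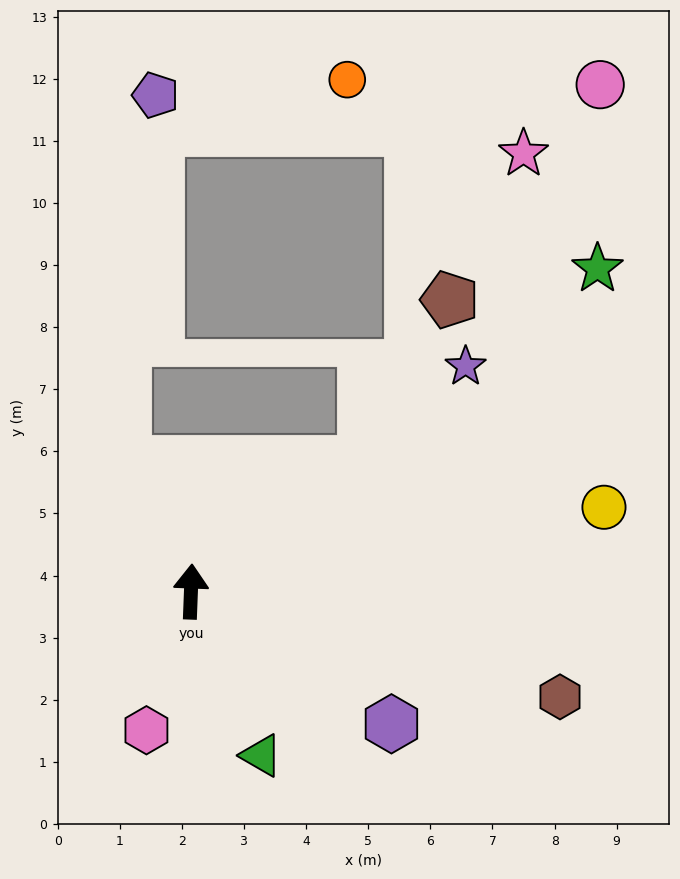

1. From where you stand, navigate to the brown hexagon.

turn right 104°, forward 6.2 m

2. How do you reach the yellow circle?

turn right 76°, forward 6.8 m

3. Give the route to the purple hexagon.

turn right 121°, forward 3.9 m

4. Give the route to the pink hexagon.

turn left 164°, forward 2.3 m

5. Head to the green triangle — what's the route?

turn right 155°, forward 2.9 m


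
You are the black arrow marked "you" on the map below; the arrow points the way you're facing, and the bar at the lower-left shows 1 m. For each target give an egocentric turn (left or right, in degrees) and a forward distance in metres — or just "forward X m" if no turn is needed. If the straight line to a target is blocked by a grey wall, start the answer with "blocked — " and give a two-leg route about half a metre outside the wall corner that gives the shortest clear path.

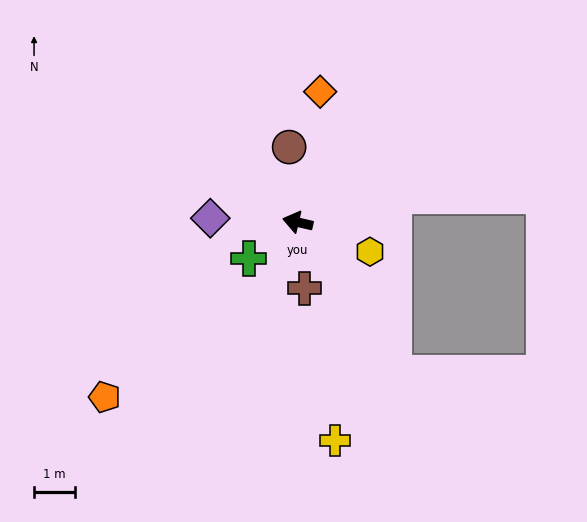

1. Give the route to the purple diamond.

turn left 10°, forward 2.1 m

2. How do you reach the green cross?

turn left 49°, forward 1.5 m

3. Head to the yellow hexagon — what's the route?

turn left 171°, forward 1.9 m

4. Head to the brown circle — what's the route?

turn right 70°, forward 1.8 m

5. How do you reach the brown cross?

turn left 109°, forward 1.6 m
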